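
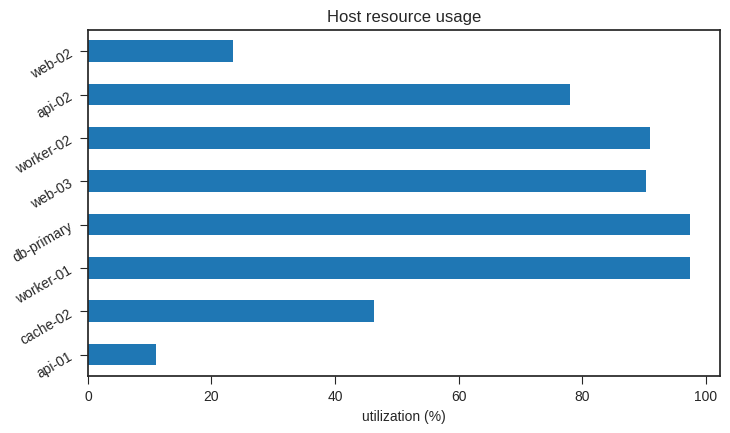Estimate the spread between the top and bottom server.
≈ 90

Max worker-01 ≈ 100, min api-01 ≈ 10; range ≈ 90.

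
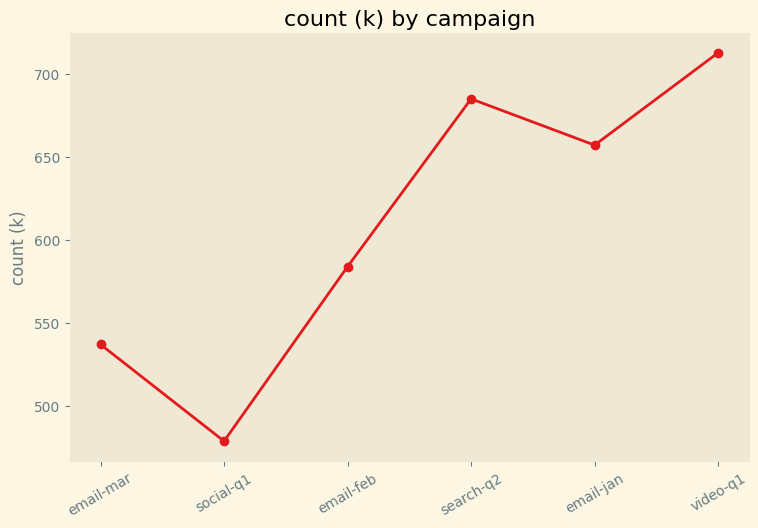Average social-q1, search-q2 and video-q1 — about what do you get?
(480 + 680 + 720) / 3 ≈ 627.

≈ 627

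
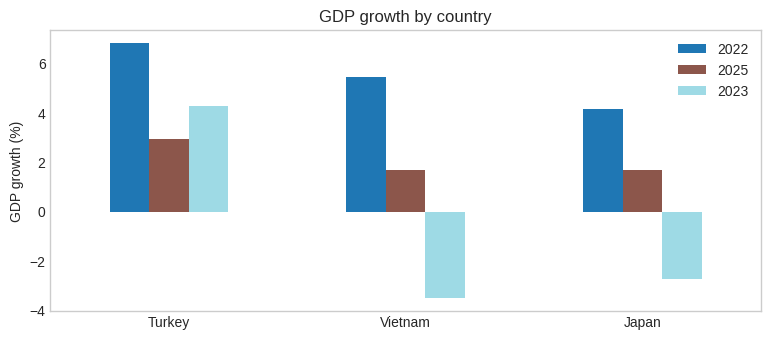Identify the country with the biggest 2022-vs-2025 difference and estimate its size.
Turkey, ≈ 4 %

Turkey: 2022 ≈ 7, 2025 ≈ 3 → gap ≈ 4. Next-largest (Vietnam) is only ≈ 3.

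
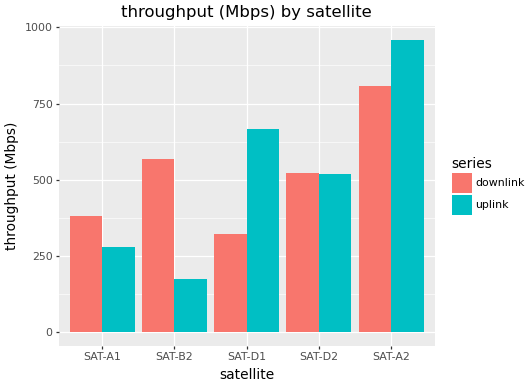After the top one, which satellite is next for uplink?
Top 3 for uplink: SAT-A2 ≈ 1000, SAT-D1 ≈ 700, SAT-D2 ≈ 500.

SAT-D1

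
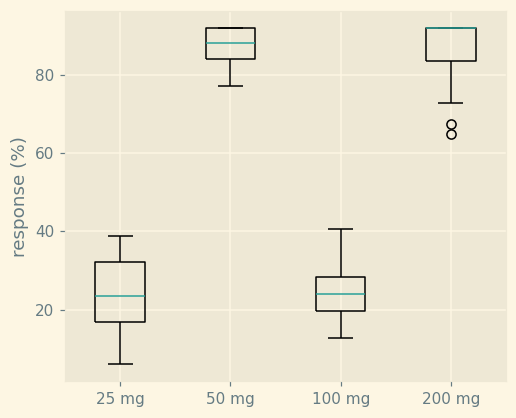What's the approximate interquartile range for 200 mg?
≈ 10

Q3 ≈ 90, Q1 ≈ 80; IQR ≈ 10.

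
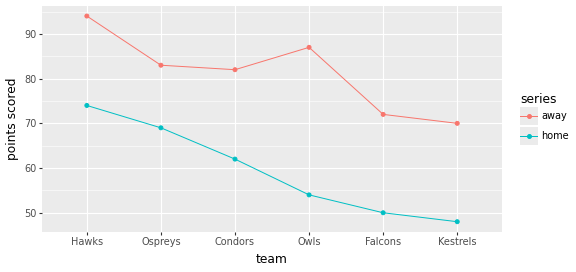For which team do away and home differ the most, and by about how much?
Owls: away ≈ 85, home ≈ 55 → gap ≈ 30. Next-largest (Kestrels) is only ≈ 20.

Owls, ≈ 30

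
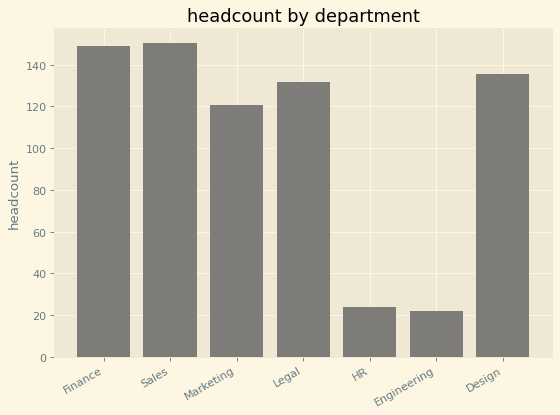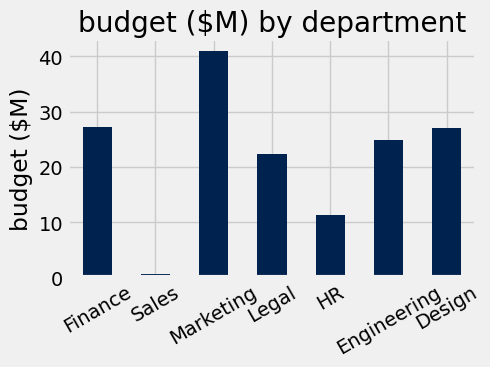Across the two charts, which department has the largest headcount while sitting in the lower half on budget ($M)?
Sales

Chart 2 median budget ($M) ≈ 25; below-median departments: Sales, Legal, HR. Among those, Sales has the highest headcount (≈ 160).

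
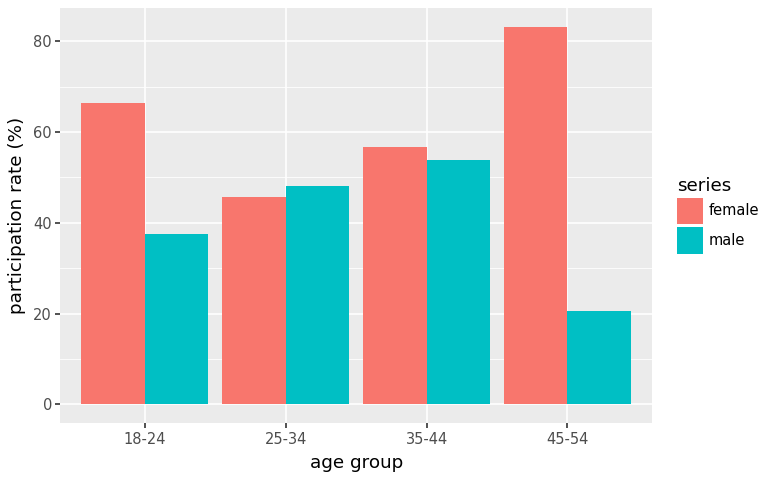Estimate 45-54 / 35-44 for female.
≈ 1.33×

45-54 ≈ 80, 35-44 ≈ 60; 80/60 ≈ 1.33.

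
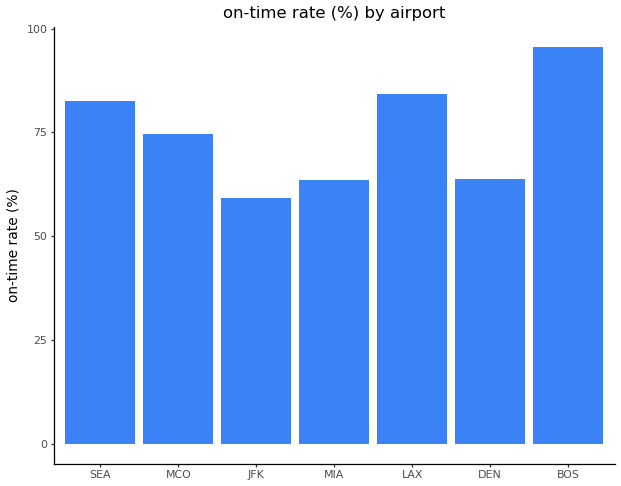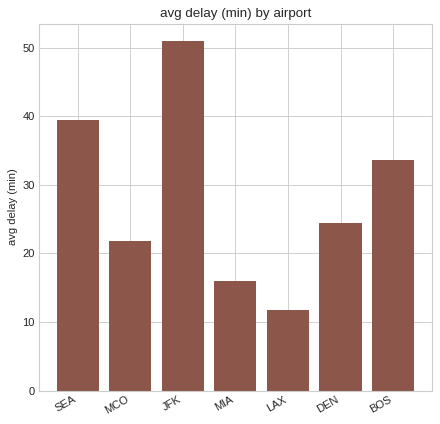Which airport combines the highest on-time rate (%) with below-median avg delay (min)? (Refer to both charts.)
Chart 2 median avg delay (min) ≈ 25; below-median airports: MCO, MIA, LAX. Among those, LAX has the highest on-time rate (%) (≈ 80).

LAX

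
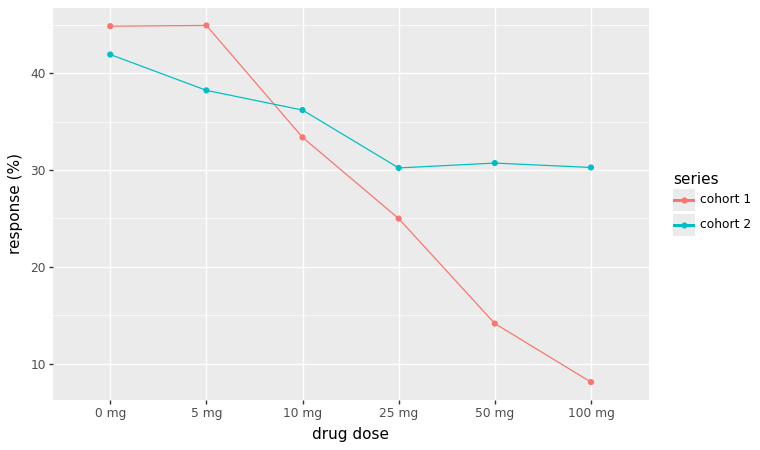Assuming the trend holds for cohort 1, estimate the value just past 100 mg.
≈ 2.5

Last three: 25, 15, 10 → slope ≈ -7.5/step → next ≈ 2.5.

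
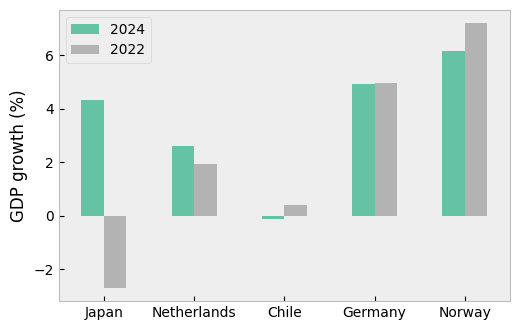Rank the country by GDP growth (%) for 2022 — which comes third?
Top 4 for 2022: Norway ≈ 7, Germany ≈ 5, Netherlands ≈ 2, Chile ≈ 0.

Netherlands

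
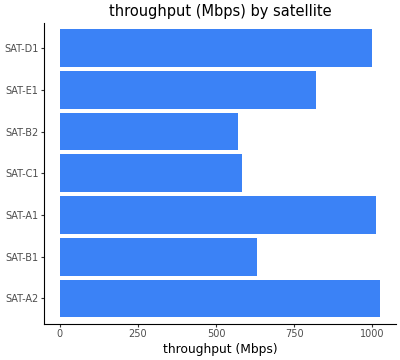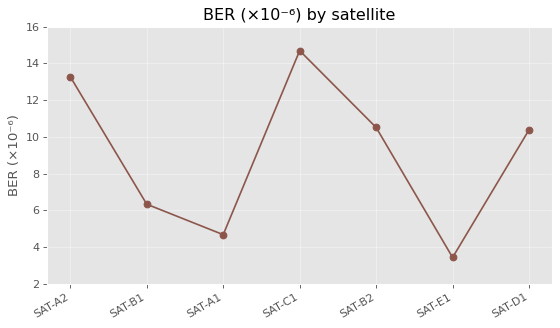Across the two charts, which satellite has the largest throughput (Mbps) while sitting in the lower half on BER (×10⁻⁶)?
SAT-A1

Chart 2 median BER (×10⁻⁶) ≈ 10; below-median satellites: SAT-B1, SAT-A1, SAT-E1. Among those, SAT-A1 has the highest throughput (Mbps) (≈ 1000).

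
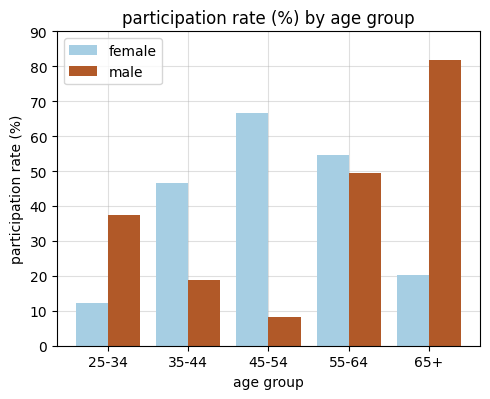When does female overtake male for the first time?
25-34: female ≈ 10 vs male ≈ 40 (not yet); 35-44: female ≈ 50 vs male ≈ 20 (first crossover).

35-44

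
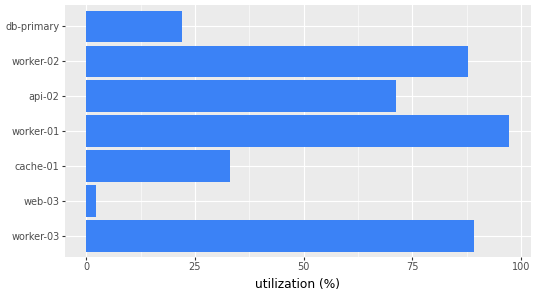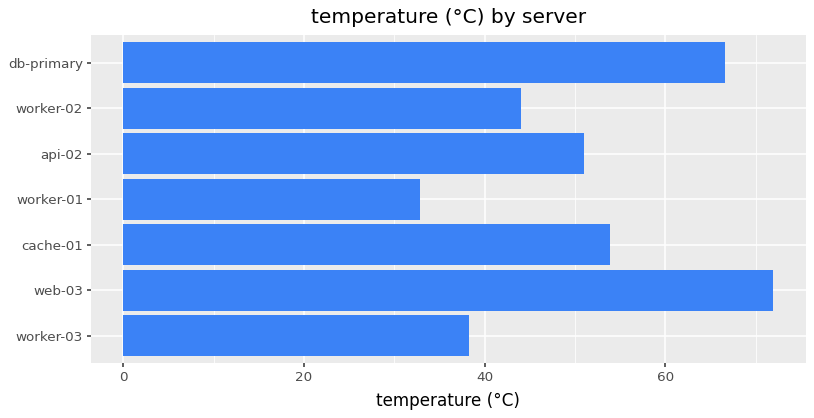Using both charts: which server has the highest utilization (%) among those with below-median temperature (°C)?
Chart 2 median temperature (°C) ≈ 50; below-median servers: worker-03, worker-01, worker-02. Among those, worker-01 has the highest utilization (%) (≈ 100).

worker-01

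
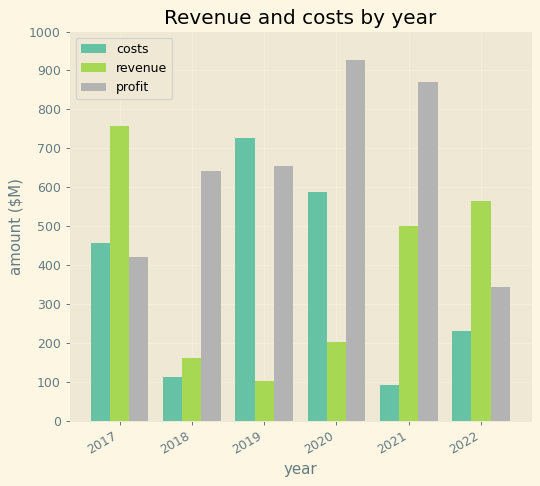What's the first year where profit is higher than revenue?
2018

2017: profit ≈ 400 vs revenue ≈ 800 (not yet); 2018: profit ≈ 600 vs revenue ≈ 200 (first crossover).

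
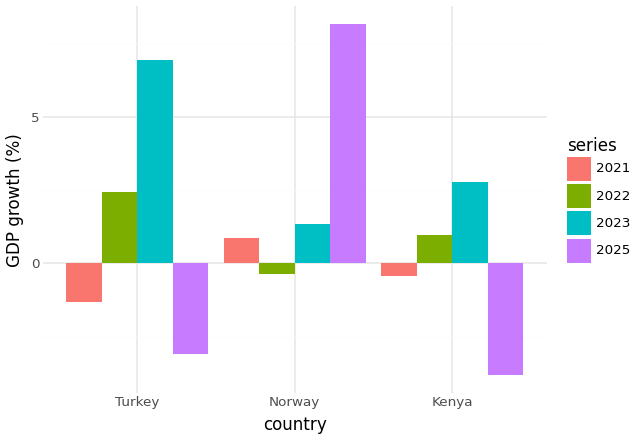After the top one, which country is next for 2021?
Kenya

Top 3 for 2021: Norway ≈ 1, Kenya ≈ 0, Turkey ≈ -1.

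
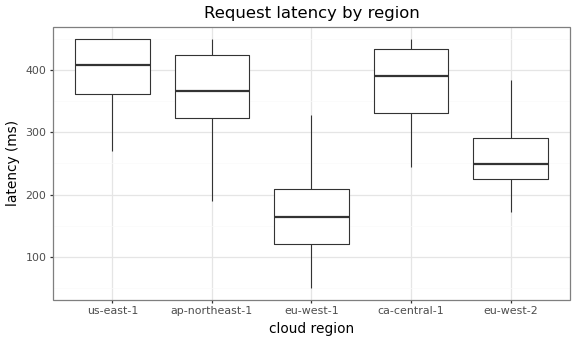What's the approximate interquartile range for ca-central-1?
≈ 100

Q3 ≈ 440, Q1 ≈ 340; IQR ≈ 100.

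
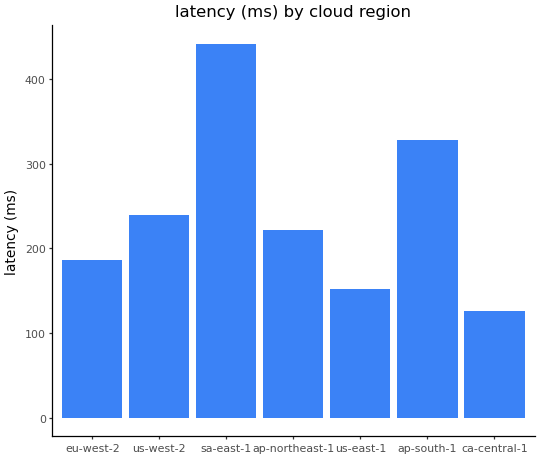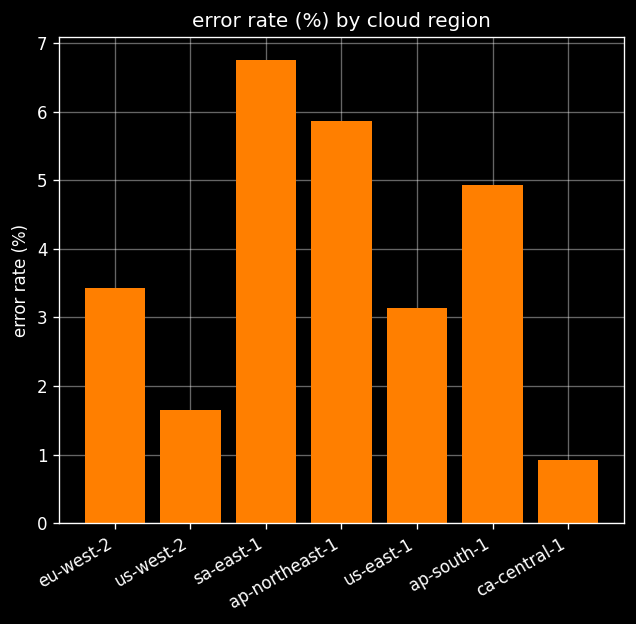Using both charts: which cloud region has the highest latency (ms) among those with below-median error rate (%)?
Chart 2 median error rate (%) ≈ 3; below-median cloud regions: us-west-2, us-east-1, ca-central-1. Among those, us-west-2 has the highest latency (ms) (≈ 250).

us-west-2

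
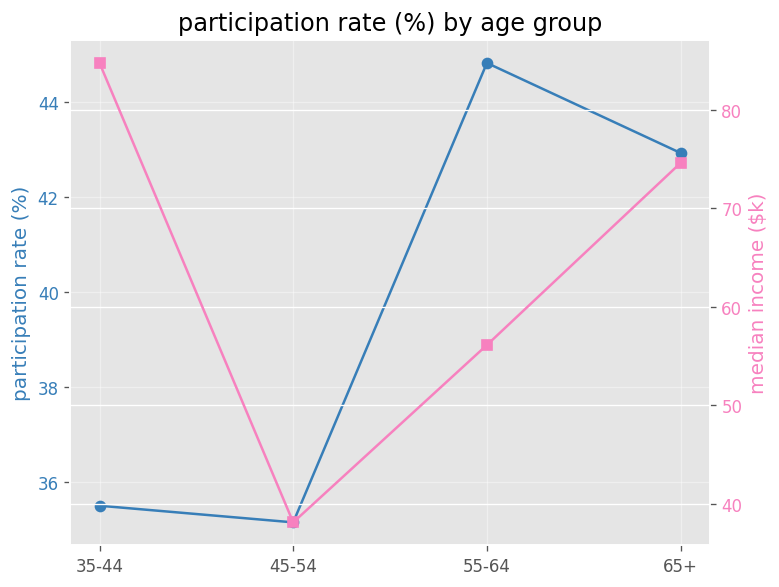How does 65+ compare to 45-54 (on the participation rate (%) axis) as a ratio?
65+ ≈ 43, 45-54 ≈ 35; 43/35 ≈ 1.23.

≈ 1.23×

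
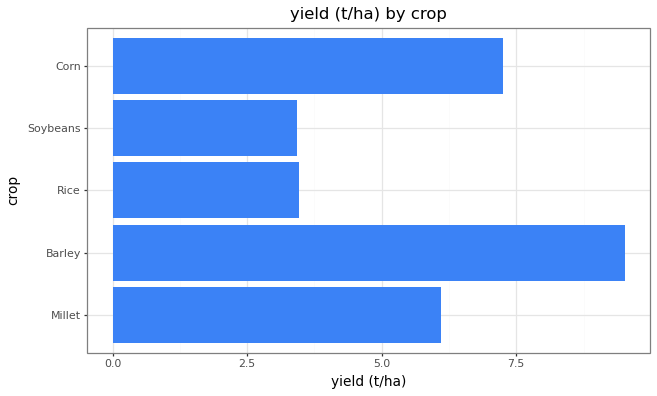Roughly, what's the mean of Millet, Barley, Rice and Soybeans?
(6 + 10 + 3 + 3) / 4 ≈ 6.

≈ 6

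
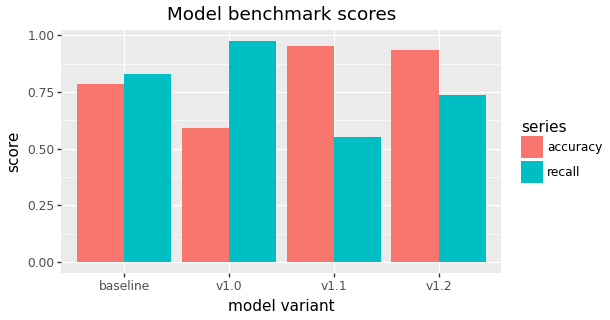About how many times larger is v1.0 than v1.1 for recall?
≈ 1.67×

v1.0 ≈ 1.0, v1.1 ≈ 0.6; 1.0/0.6 ≈ 1.67.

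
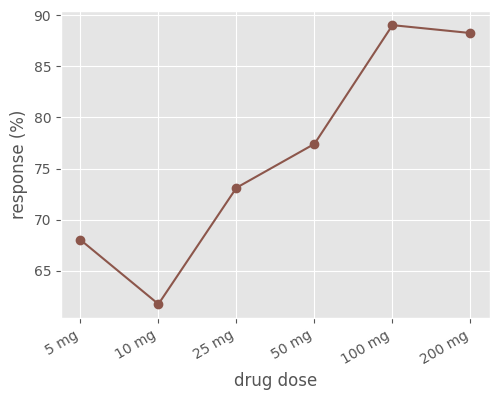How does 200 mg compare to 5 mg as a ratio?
≈ 1.29×

200 mg ≈ 90, 5 mg ≈ 70; 90/70 ≈ 1.29.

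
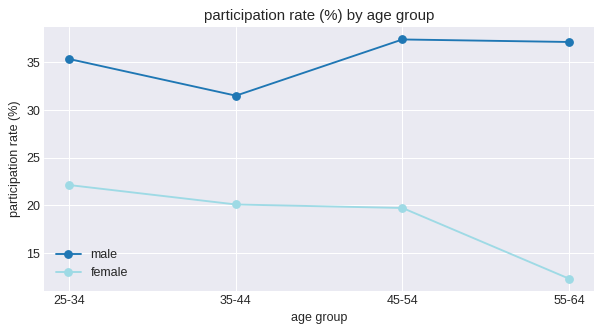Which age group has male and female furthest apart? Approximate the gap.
55-64: male ≈ 35, female ≈ 10 → gap ≈ 25. Next-largest (45-54) is only ≈ 15.

55-64, ≈ 25 %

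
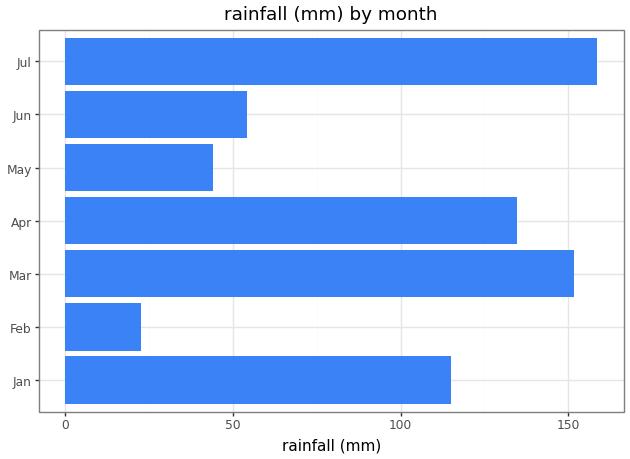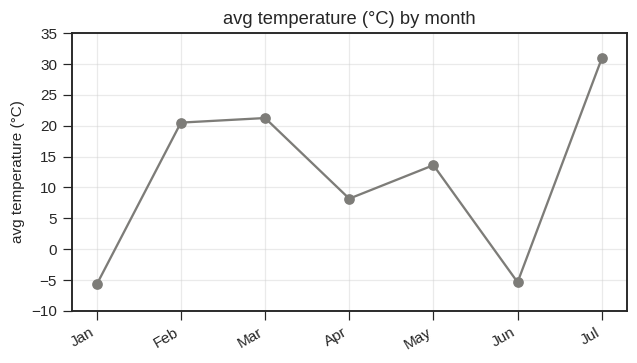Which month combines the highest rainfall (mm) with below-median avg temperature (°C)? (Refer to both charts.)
Chart 2 median avg temperature (°C) ≈ 15; below-median months: Jan, Apr, Jun. Among those, Apr has the highest rainfall (mm) (≈ 140).

Apr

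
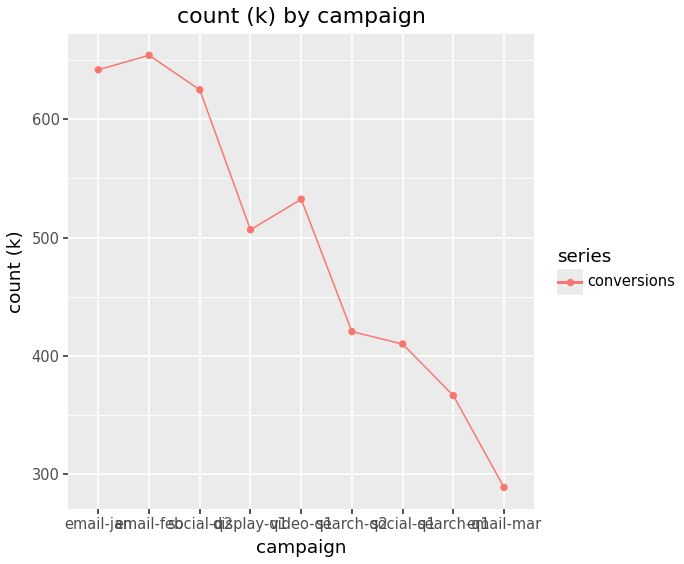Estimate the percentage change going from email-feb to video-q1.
≈ -15.4%

email-feb ≈ 650, video-q1 ≈ 550; (550 − 650) / 650 ≈ -15.4%.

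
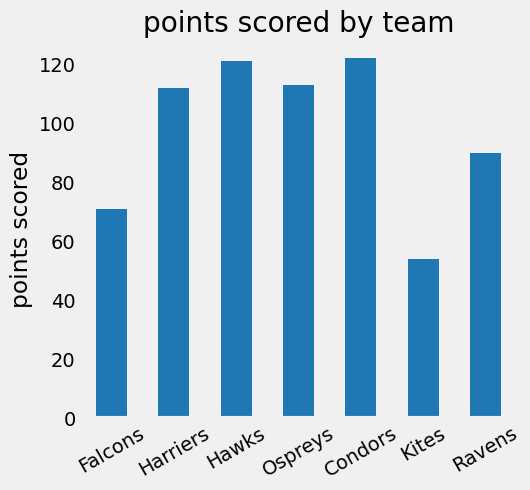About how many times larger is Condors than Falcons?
≈ 1.5×

Condors ≈ 120, Falcons ≈ 80; 120/80 ≈ 1.5.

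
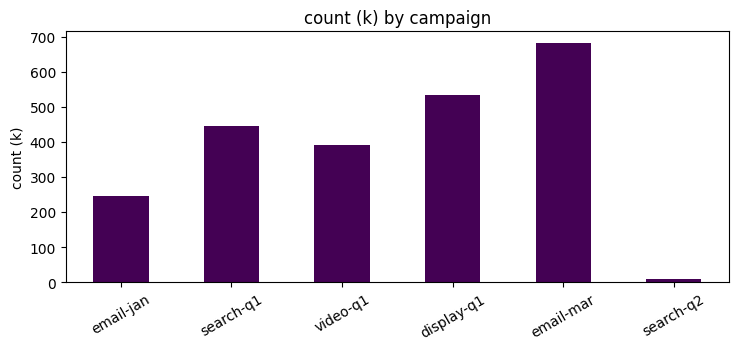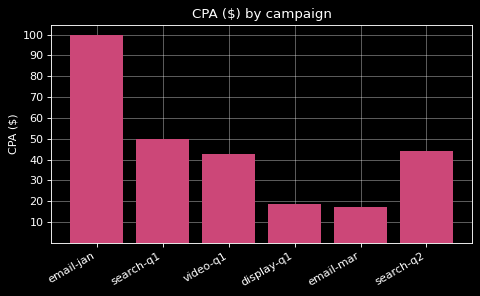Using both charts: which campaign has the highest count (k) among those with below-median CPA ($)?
Chart 2 median CPA ($) ≈ 40; below-median campaigns: video-q1, display-q1, email-mar. Among those, email-mar has the highest count (k) (≈ 700).

email-mar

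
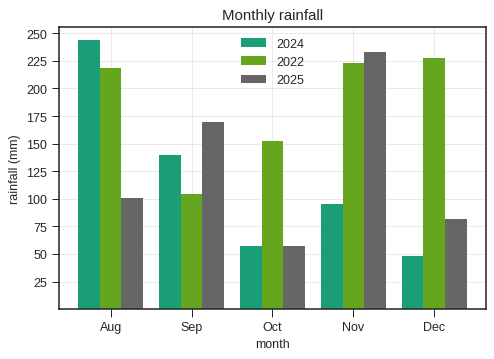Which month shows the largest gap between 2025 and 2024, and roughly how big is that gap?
Aug, ≈ 150 mm

Aug: 2025 ≈ 100, 2024 ≈ 250 → gap ≈ 150. Next-largest (Nov) is only ≈ 125.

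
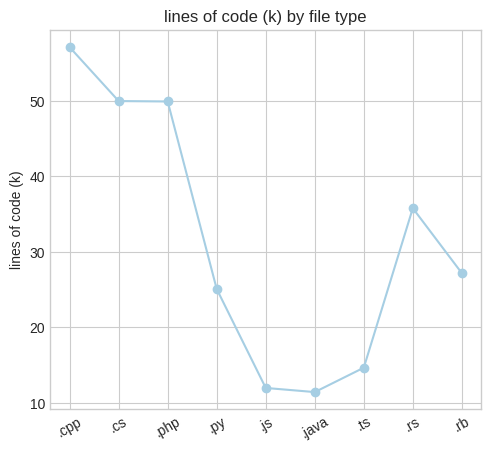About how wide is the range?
Max .cpp ≈ 55, min .java ≈ 10; range ≈ 45.

≈ 45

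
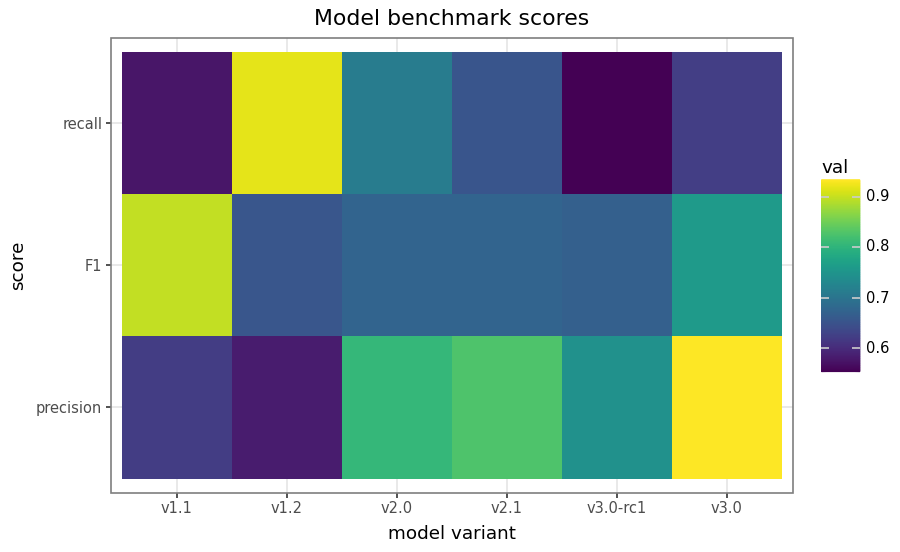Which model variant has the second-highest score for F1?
Top 3 for F1: v1.1 ≈ 0.90, v3.0 ≈ 0.75, v2.0 ≈ 0.65.

v3.0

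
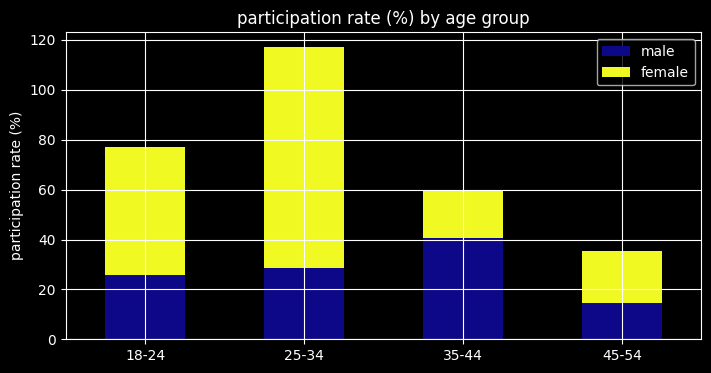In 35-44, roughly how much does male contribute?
≈ 40

male top ≈ 40, bottom ≈ 0; segment ≈ 40.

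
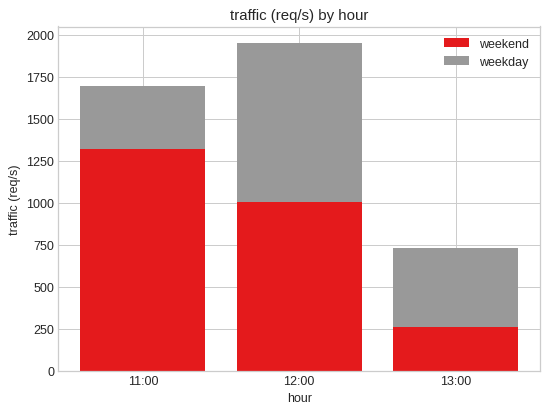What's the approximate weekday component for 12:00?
≈ 1000

weekday top ≈ 2000, bottom ≈ 1000; segment ≈ 1000.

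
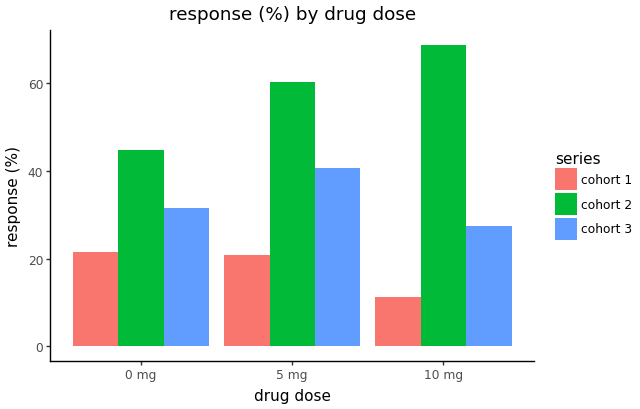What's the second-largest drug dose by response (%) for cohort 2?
5 mg

Top 3 for cohort 2: 10 mg ≈ 70, 5 mg ≈ 60, 0 mg ≈ 40.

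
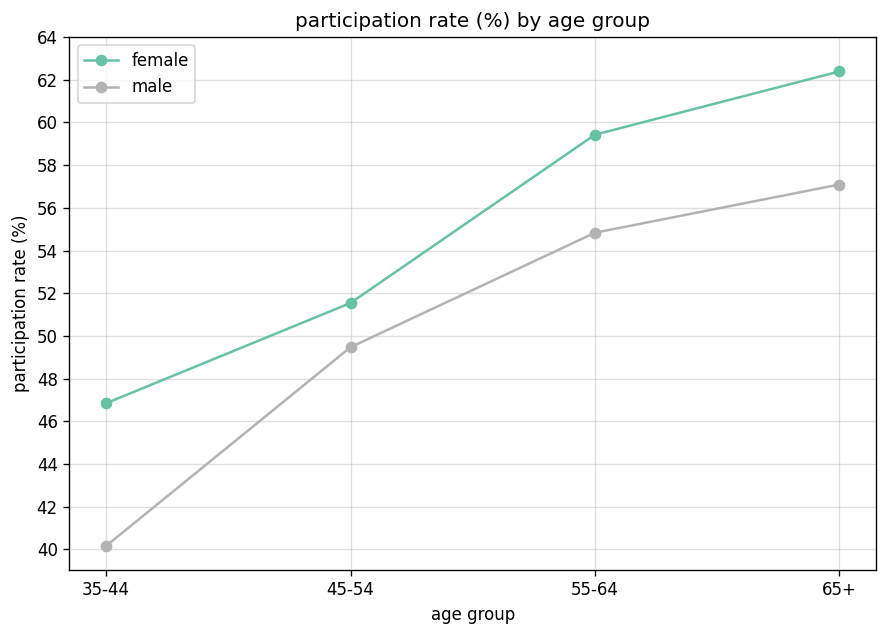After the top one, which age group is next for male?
55-64

Top 3 for male: 65+ ≈ 58, 55-64 ≈ 54, 45-54 ≈ 50.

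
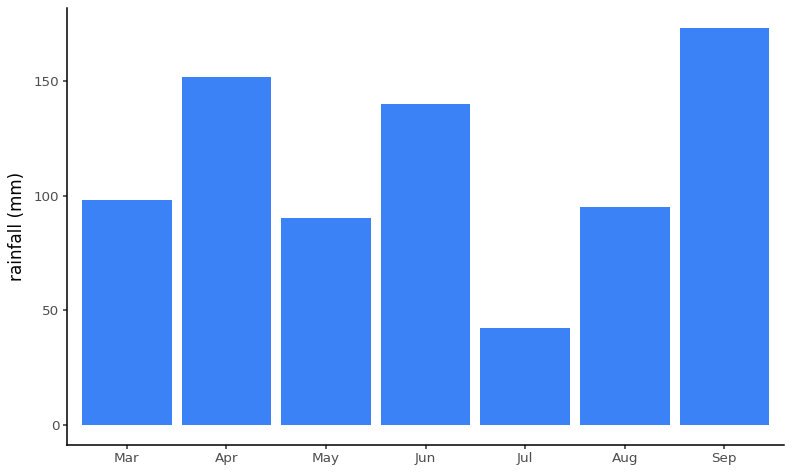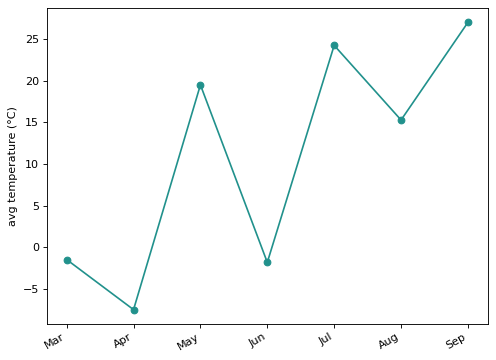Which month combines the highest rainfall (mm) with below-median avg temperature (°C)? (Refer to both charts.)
Chart 2 median avg temperature (°C) ≈ 15; below-median months: Mar, Apr, Jun. Among those, Apr has the highest rainfall (mm) (≈ 160).

Apr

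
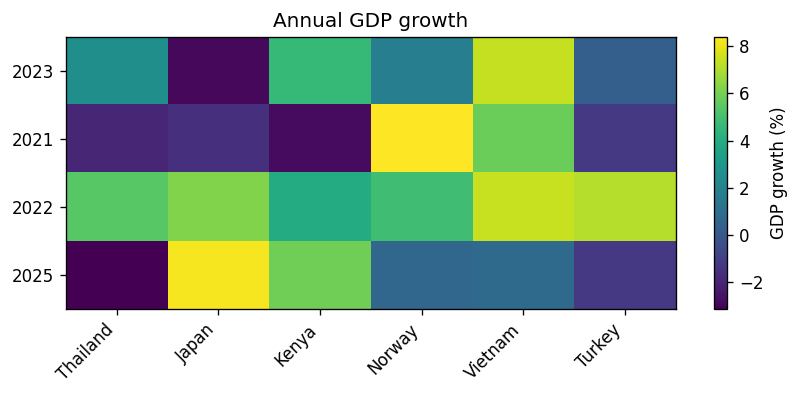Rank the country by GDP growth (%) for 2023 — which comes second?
Kenya

Top 3 for 2023: Vietnam ≈ 7, Kenya ≈ 5, Thailand ≈ 3.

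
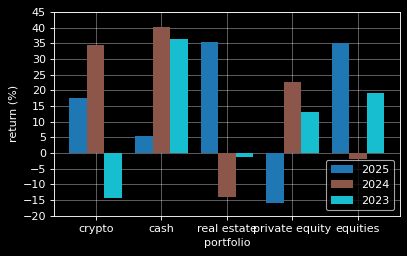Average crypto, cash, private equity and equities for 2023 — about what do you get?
≈ 14

(-15 + 35 + 15 + 20) / 4 ≈ 14.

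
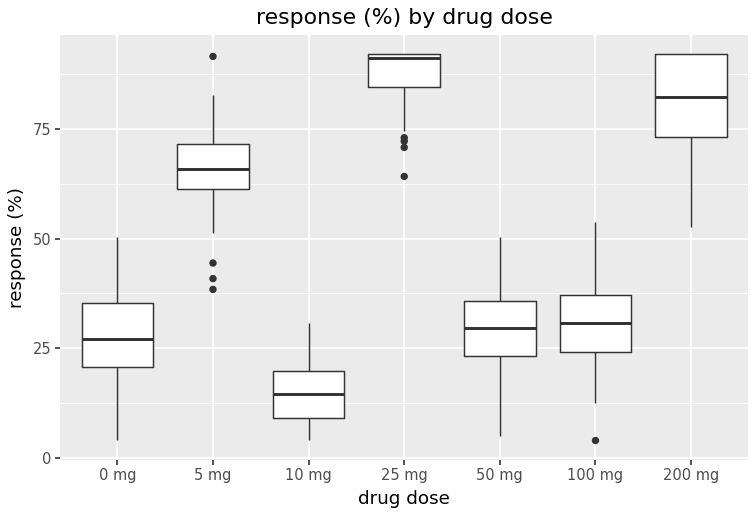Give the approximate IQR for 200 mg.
Q3 ≈ 90, Q1 ≈ 70; IQR ≈ 20.

≈ 20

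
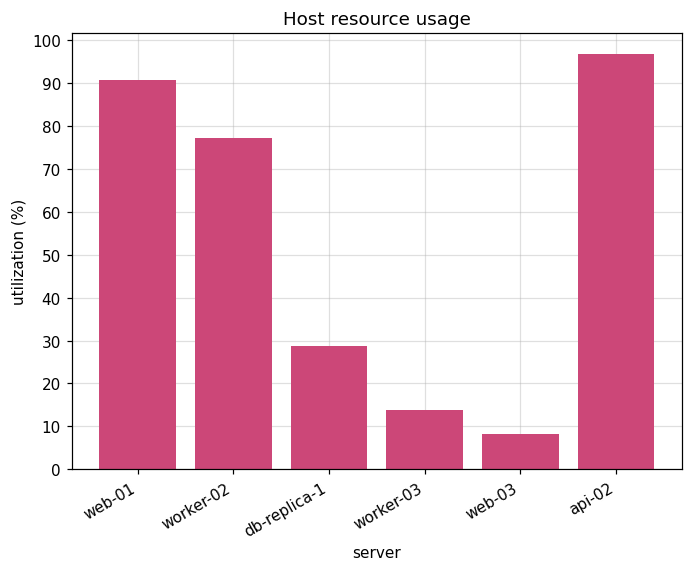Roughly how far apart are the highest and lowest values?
Max api-02 ≈ 100, min web-03 ≈ 10; range ≈ 90.

≈ 90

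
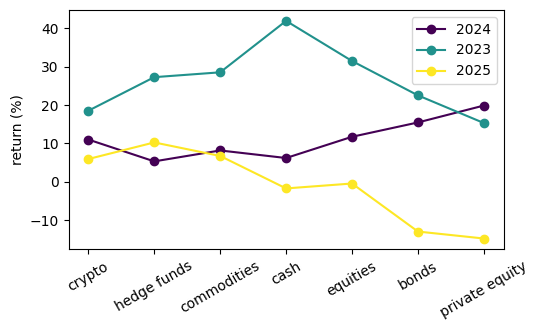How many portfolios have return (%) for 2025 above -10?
Above -10: crypto, hedge funds, commodities, cash, equities.

5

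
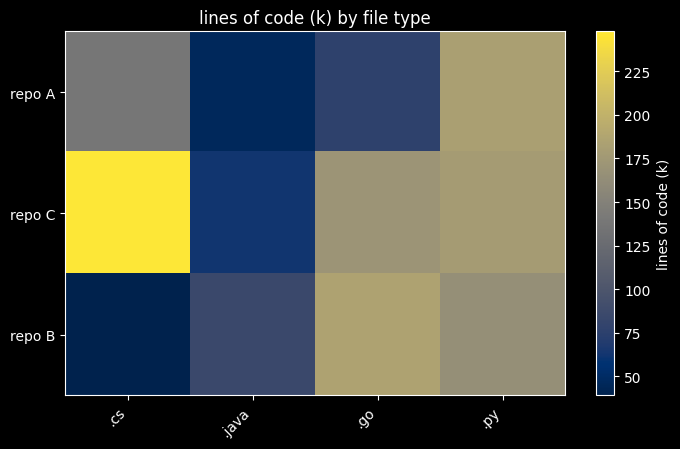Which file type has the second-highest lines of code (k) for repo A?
Top 3 for repo A: .py ≈ 180, .cs ≈ 140, .go ≈ 80.

.cs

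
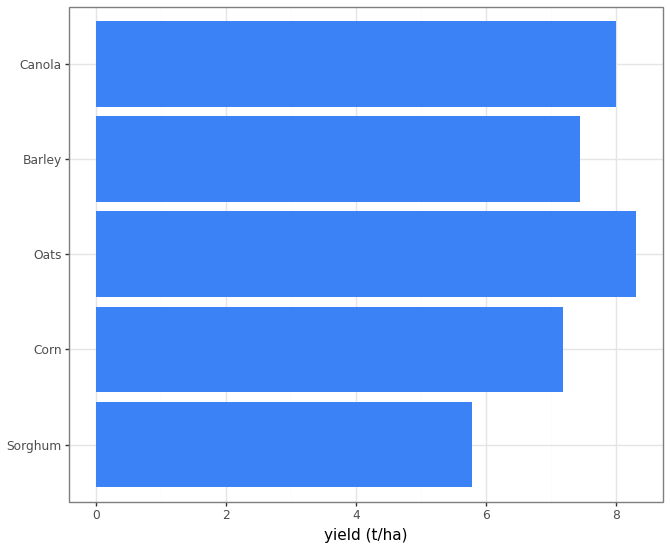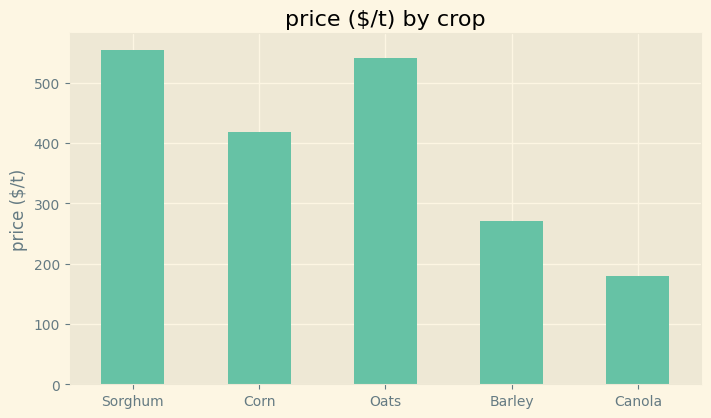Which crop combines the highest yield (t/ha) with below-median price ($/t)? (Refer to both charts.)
Canola

Chart 2 median price ($/t) ≈ 400; below-median crops: Barley, Canola. Among those, Canola has the highest yield (t/ha) (≈ 8).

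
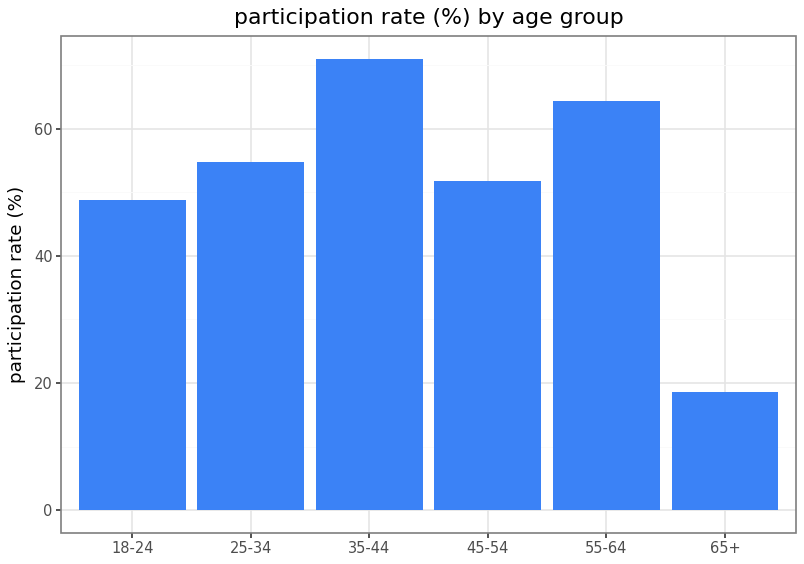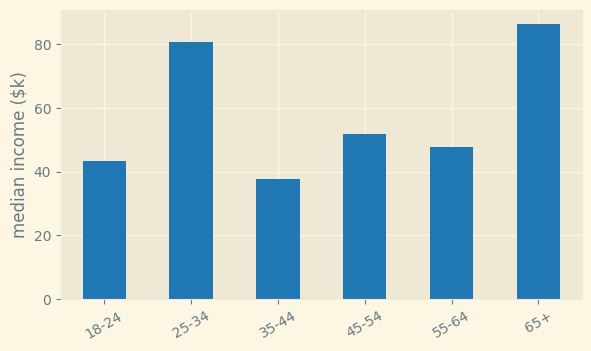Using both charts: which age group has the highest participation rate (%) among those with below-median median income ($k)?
35-44

Chart 2 median median income ($k) ≈ 50; below-median age groups: 18-24, 35-44, 55-64. Among those, 35-44 has the highest participation rate (%) (≈ 70).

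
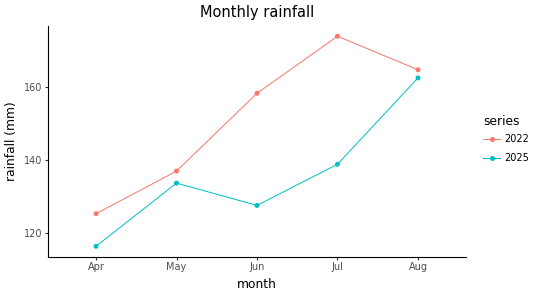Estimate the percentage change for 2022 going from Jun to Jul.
≈ +9.4%

Jun ≈ 160, Jul ≈ 175; (175 − 160) / 160 ≈ +9.4%.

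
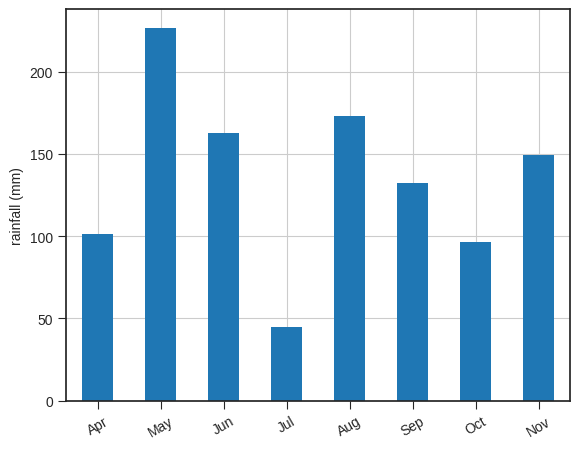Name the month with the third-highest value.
Top 4: May ≈ 220, Aug ≈ 180, Jun ≈ 160, Nov ≈ 140.

Jun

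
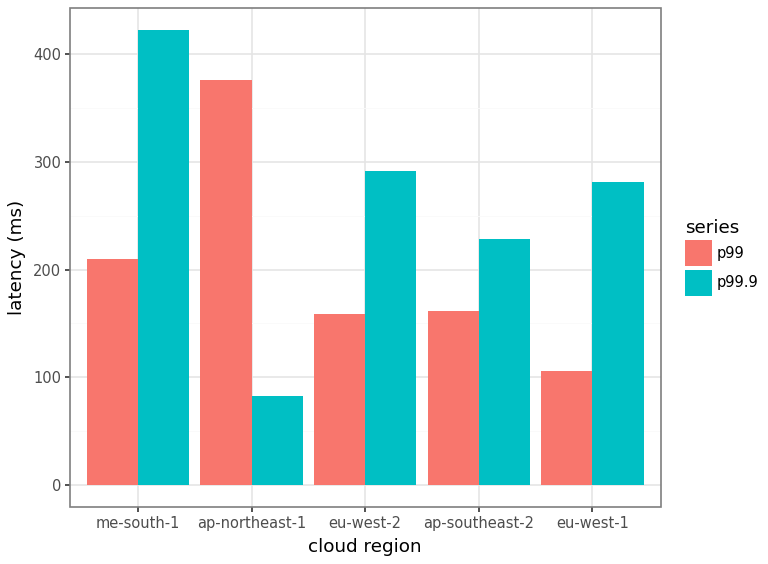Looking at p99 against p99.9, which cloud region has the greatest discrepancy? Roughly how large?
ap-northeast-1: p99 ≈ 400, p99.9 ≈ 100 → gap ≈ 300. Next-largest (me-south-1) is only ≈ 200.

ap-northeast-1, ≈ 300 ms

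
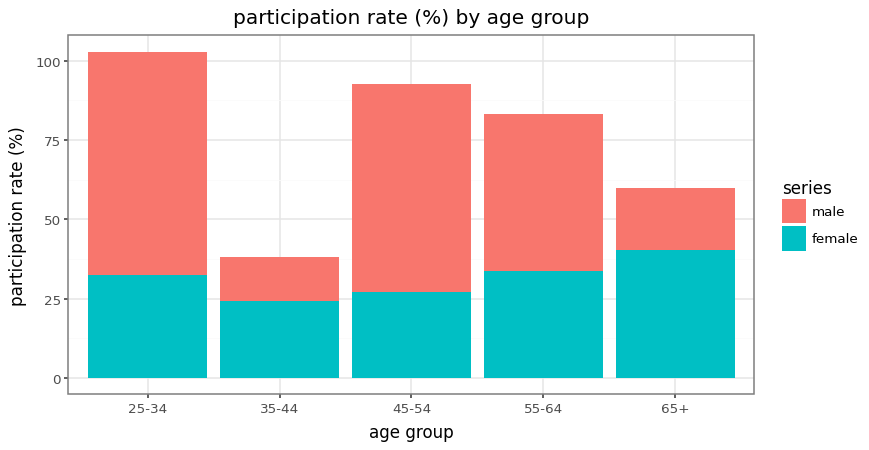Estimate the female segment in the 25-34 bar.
female top ≈ 30, bottom ≈ 0; segment ≈ 30.

≈ 30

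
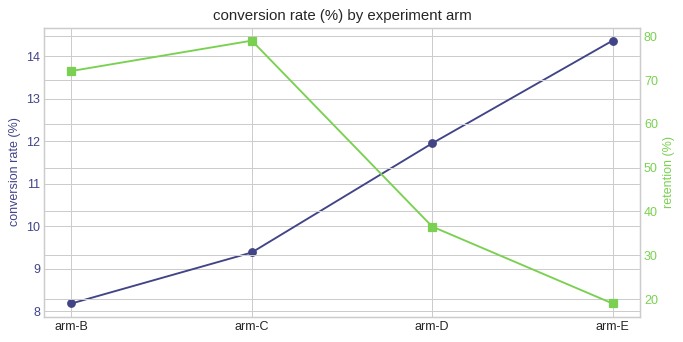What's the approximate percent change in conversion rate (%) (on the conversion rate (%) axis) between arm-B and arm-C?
arm-B ≈ 8, arm-C ≈ 9; (9 − 8) / 8 ≈ +12.5%.

≈ +12.5%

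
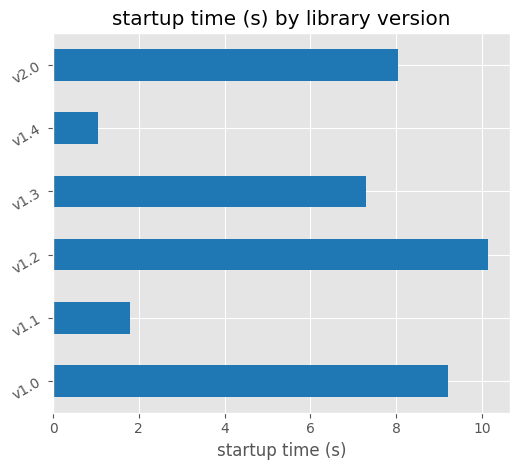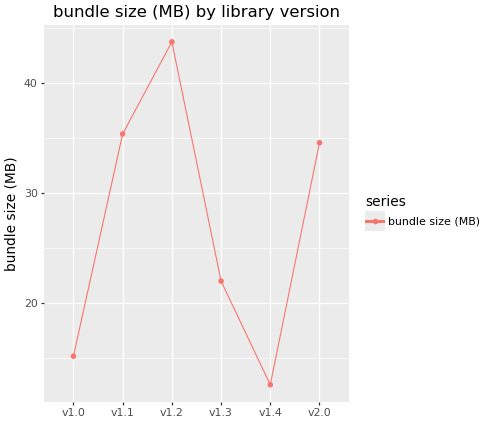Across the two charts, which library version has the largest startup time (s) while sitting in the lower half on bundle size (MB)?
Chart 2 median bundle size (MB) ≈ 30; below-median library versions: v1.0, v1.3, v1.4. Among those, v1.0 has the highest startup time (s) (≈ 9).

v1.0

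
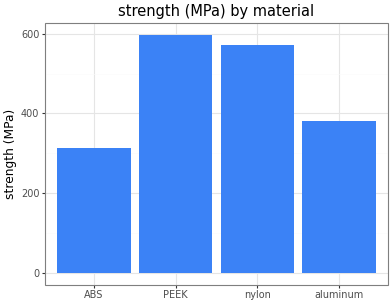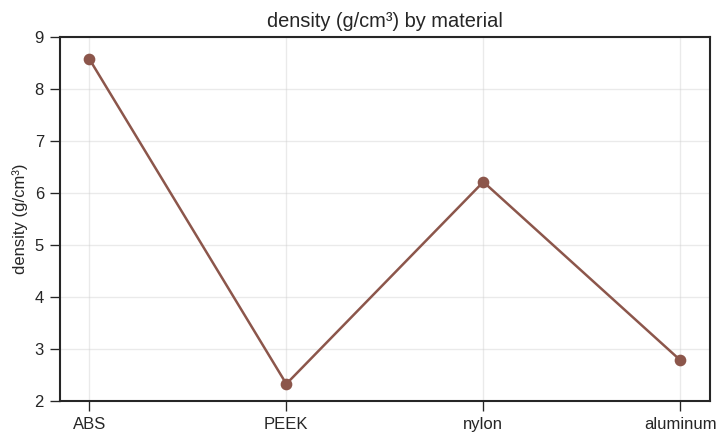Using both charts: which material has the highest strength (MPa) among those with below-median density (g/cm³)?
Chart 2 median density (g/cm³) ≈ 5; below-median materials: PEEK, aluminum. Among those, PEEK has the highest strength (MPa) (≈ 600).

PEEK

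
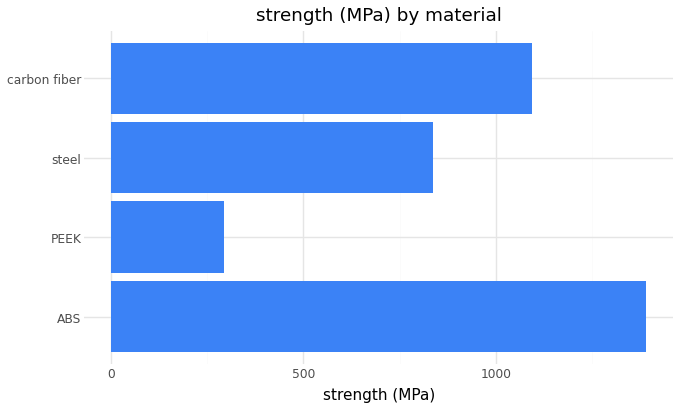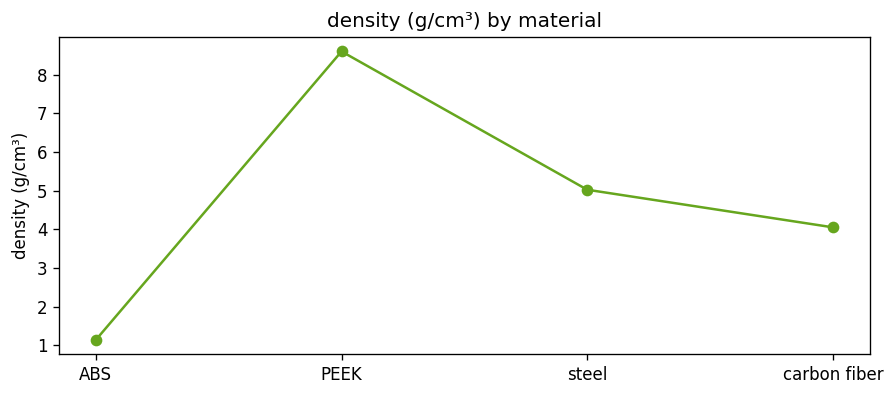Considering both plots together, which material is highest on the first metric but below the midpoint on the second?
ABS

Chart 2 median density (g/cm³) ≈ 5; below-median materials: ABS, carbon fiber. Among those, ABS has the highest strength (MPa) (≈ 1400).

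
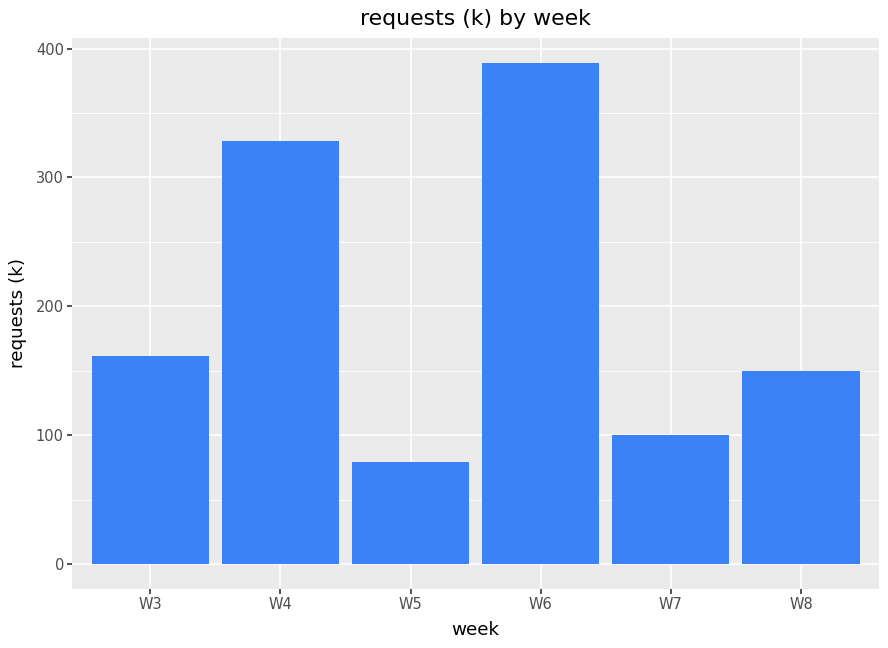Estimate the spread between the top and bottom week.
Max W6 ≈ 400, min W5 ≈ 100; range ≈ 300.

≈ 300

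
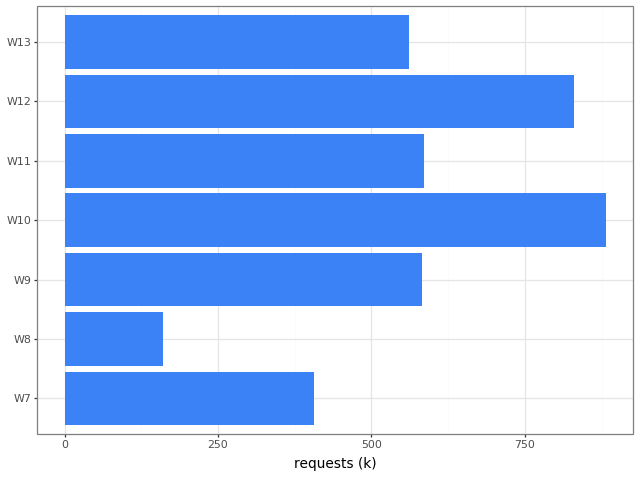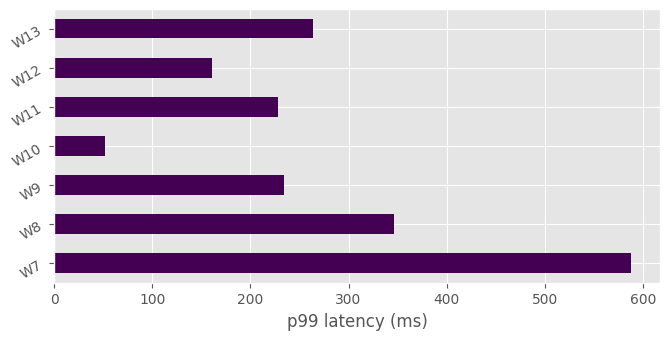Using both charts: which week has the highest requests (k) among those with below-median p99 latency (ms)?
W10

Chart 2 median p99 latency (ms) ≈ 200; below-median weeks: W10, W11, W12. Among those, W10 has the highest requests (k) (≈ 900).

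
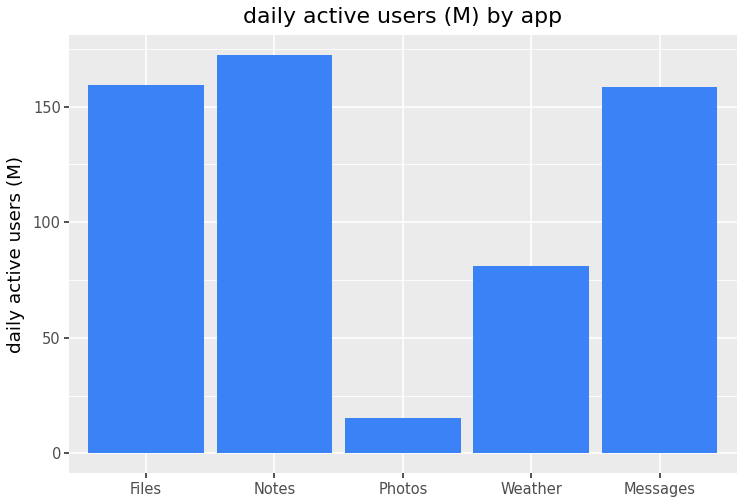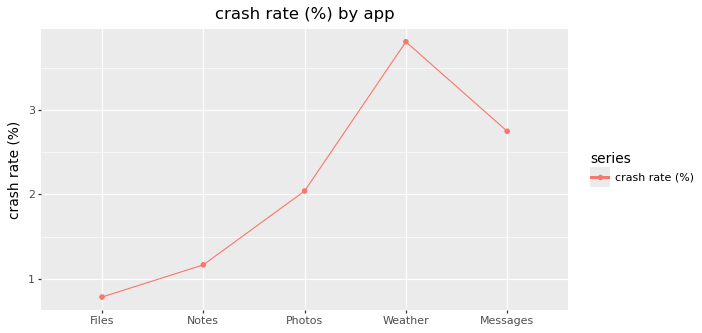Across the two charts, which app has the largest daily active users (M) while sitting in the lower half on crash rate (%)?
Chart 2 median crash rate (%) ≈ 2; below-median apps: Files, Notes. Among those, Notes has the highest daily active users (M) (≈ 180).

Notes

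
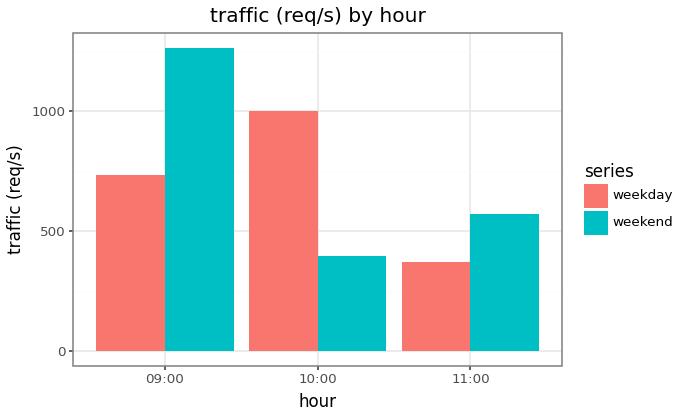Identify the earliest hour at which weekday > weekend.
09:00: weekday ≈ 800 vs weekend ≈ 1200 (not yet); 10:00: weekday ≈ 1000 vs weekend ≈ 400 (first crossover).

10:00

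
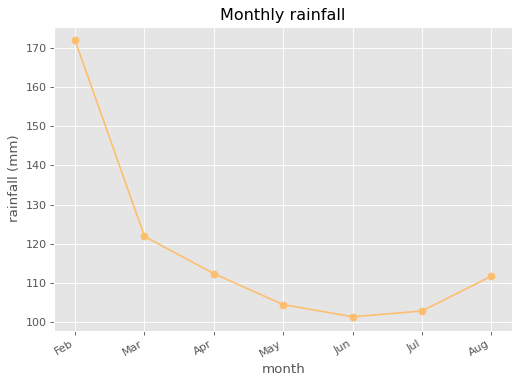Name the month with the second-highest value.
Mar

Top 3: Feb ≈ 170, Mar ≈ 120, Apr ≈ 110.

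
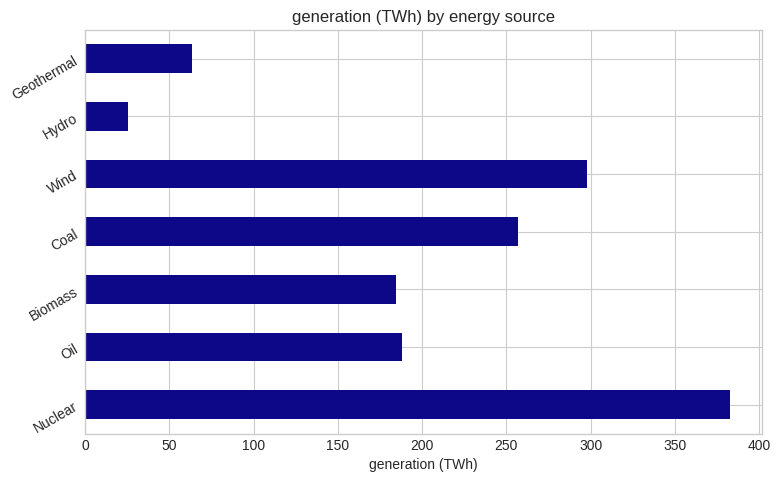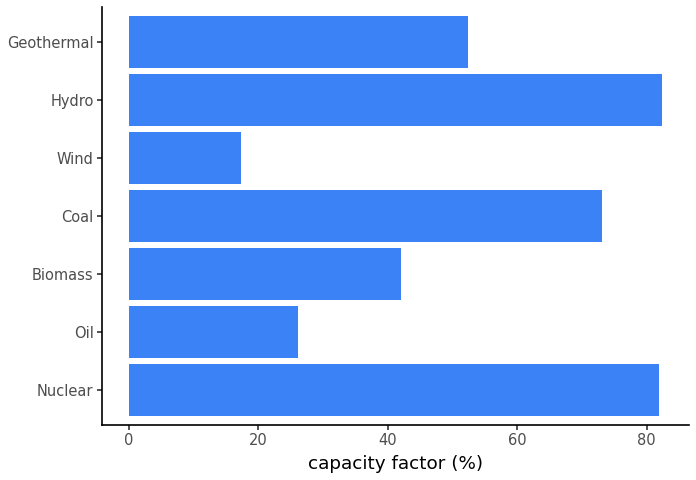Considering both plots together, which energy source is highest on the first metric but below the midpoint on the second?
Wind

Chart 2 median capacity factor (%) ≈ 50; below-median energy sources: Oil, Biomass, Wind. Among those, Wind has the highest generation (TWh) (≈ 300).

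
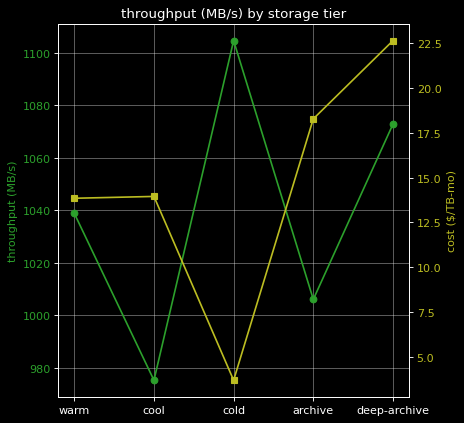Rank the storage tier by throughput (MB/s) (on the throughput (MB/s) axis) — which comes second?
Top 3 (on the throughput (MB/s) axis): cold ≈ 1100, deep-archive ≈ 1080, warm ≈ 1040.

deep-archive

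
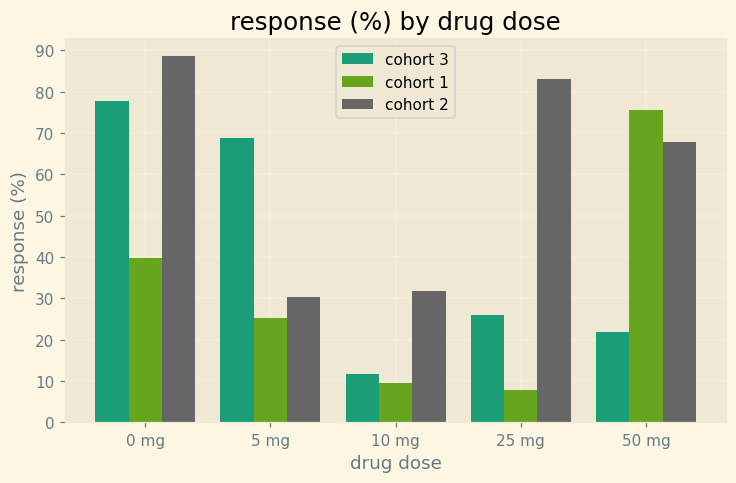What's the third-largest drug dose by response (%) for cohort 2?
Top 4 for cohort 2: 0 mg ≈ 90, 25 mg ≈ 80, 50 mg ≈ 70, 10 mg ≈ 30.

50 mg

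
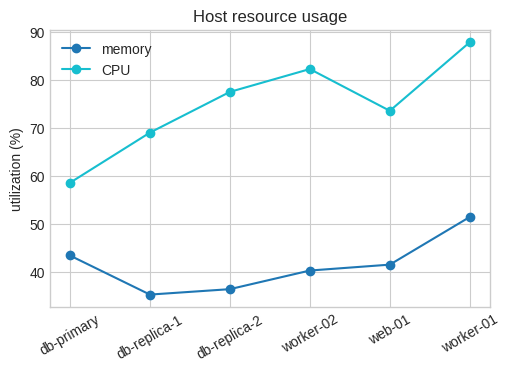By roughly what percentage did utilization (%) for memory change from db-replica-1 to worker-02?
≈ +14.3%

db-replica-1 ≈ 35, worker-02 ≈ 40; (40 − 35) / 35 ≈ +14.3%.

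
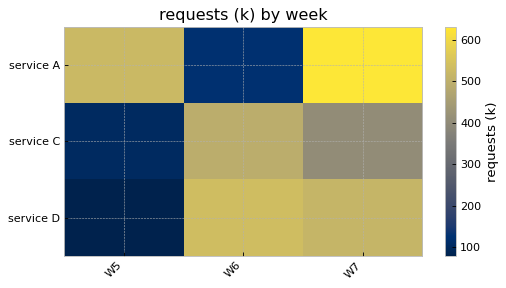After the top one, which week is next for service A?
Top 3 for service A: W7 ≈ 650, W5 ≈ 500, W6 ≈ 100.

W5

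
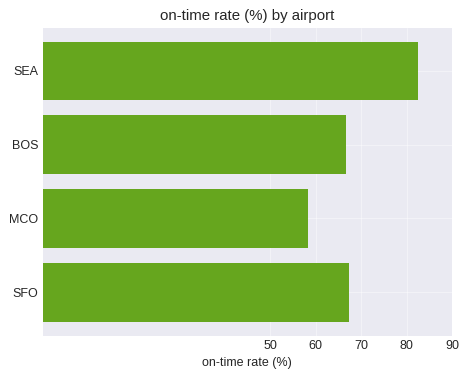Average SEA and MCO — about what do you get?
≈ 70

(80 + 60) / 2 ≈ 70.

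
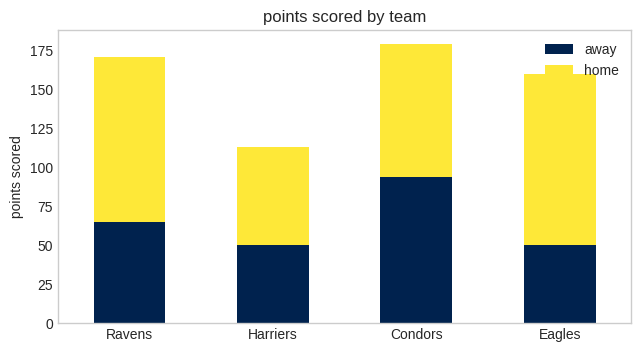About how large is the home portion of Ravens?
home top ≈ 180, bottom ≈ 60; segment ≈ 120.

≈ 120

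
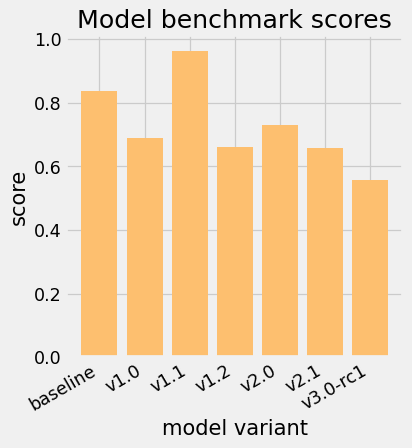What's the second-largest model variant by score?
Top 3: v1.1 ≈ 1.0, baseline ≈ 0.8, v2.0 ≈ 0.7.

baseline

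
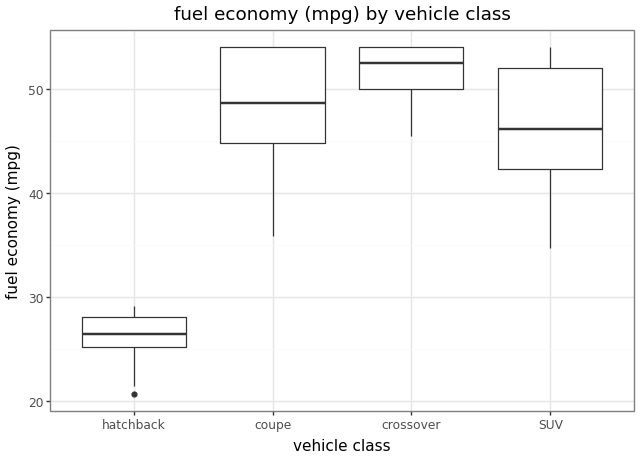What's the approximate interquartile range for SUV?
≈ 10

Q3 ≈ 50, Q1 ≈ 40; IQR ≈ 10.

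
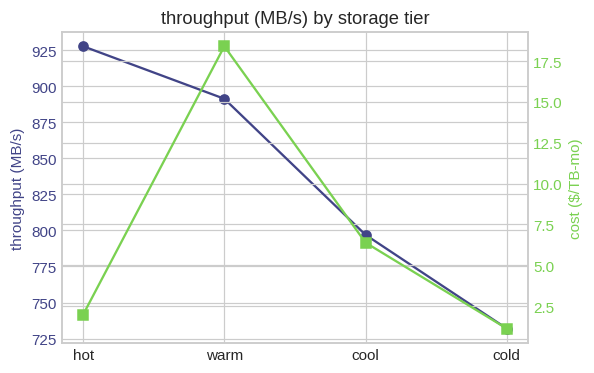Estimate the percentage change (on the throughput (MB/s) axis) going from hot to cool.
hot ≈ 920, cool ≈ 800; (800 − 920) / 920 ≈ -13%.

≈ -13%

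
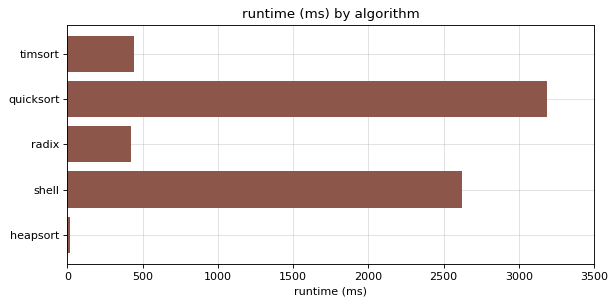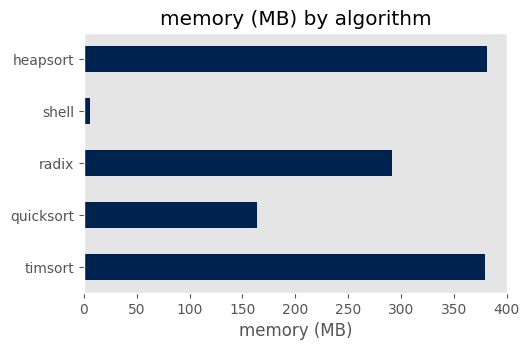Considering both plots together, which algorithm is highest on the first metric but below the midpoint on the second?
quicksort

Chart 2 median memory (MB) ≈ 300; below-median algorithms: quicksort, shell. Among those, quicksort has the highest runtime (ms) (≈ 3000).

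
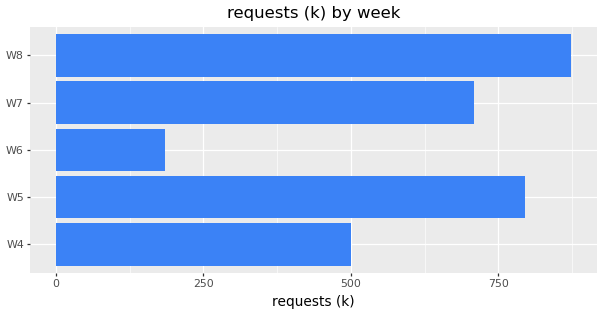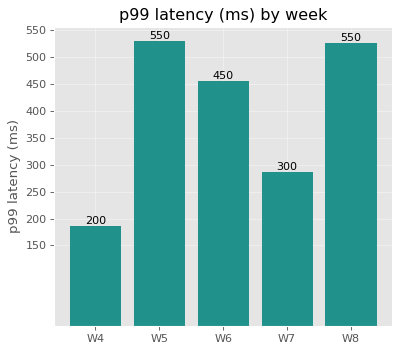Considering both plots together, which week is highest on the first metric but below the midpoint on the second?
Chart 2 median p99 latency (ms) ≈ 450; below-median weeks: W4, W7. Among those, W7 has the highest requests (k) (≈ 700).

W7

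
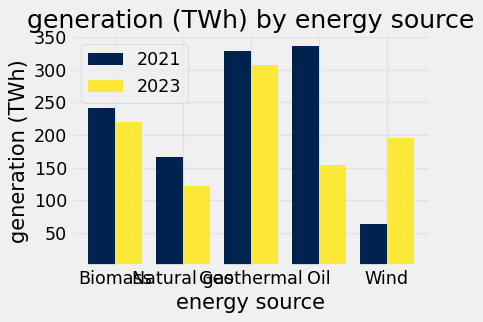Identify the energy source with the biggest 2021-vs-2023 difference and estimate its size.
Oil, ≈ 200 TWh

Oil: 2021 ≈ 350, 2023 ≈ 150 → gap ≈ 200. Next-largest (Wind) is only ≈ 150.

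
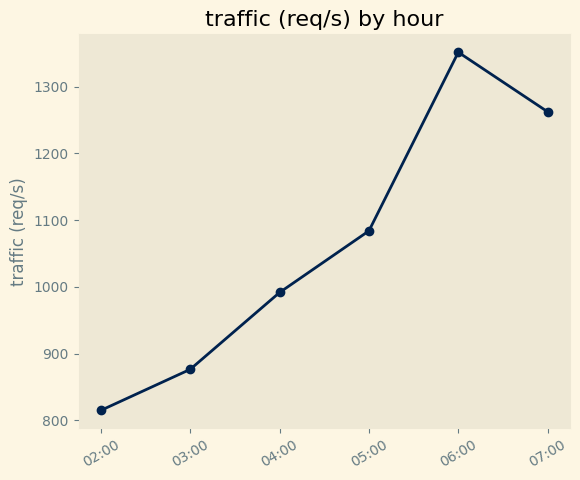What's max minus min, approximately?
Max 06:00 ≈ 1350, min 02:00 ≈ 800; range ≈ 550.

≈ 550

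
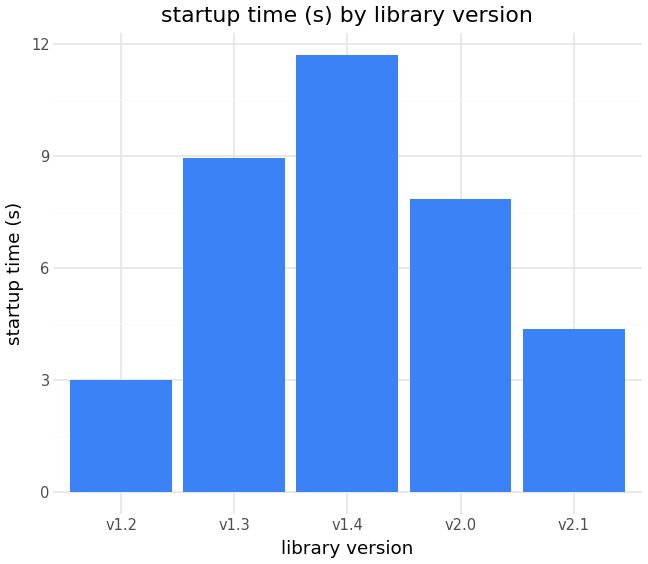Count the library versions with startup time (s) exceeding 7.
Above 7: v1.3, v1.4, v2.0.

3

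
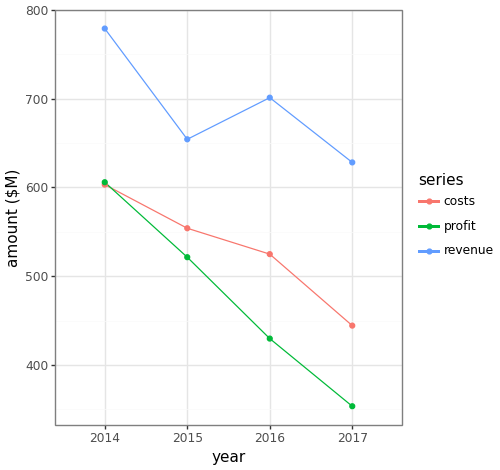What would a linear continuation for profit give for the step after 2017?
≈ 275

Last three: 500, 450, 350 → slope ≈ -75/step → next ≈ 275.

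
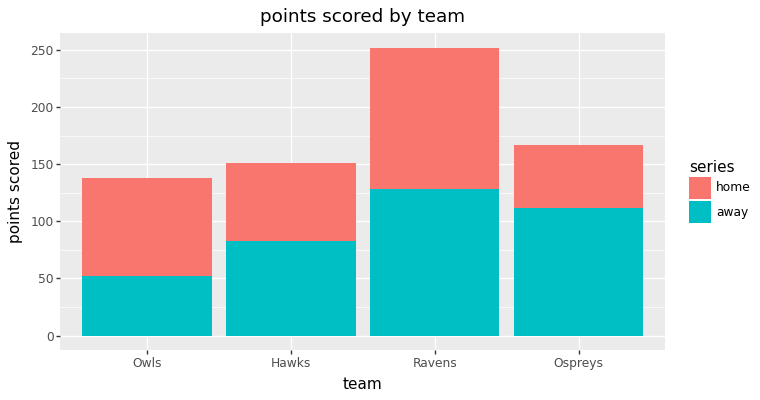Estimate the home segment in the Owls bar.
home top ≈ 150, bottom ≈ 50; segment ≈ 100.

≈ 100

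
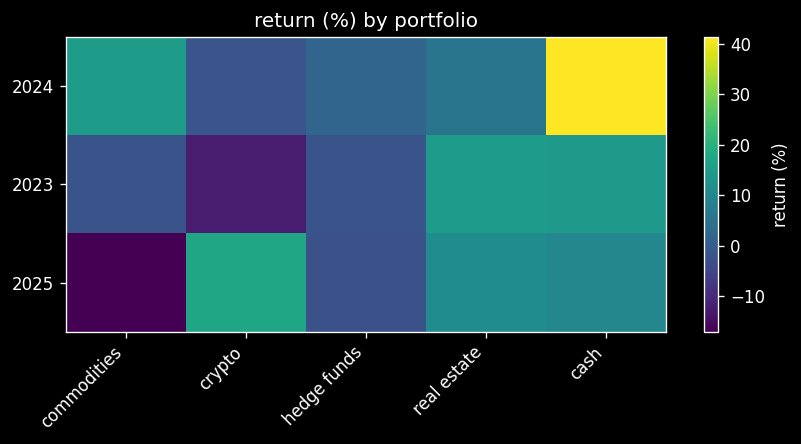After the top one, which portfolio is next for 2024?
commodities

Top 3 for 2024: cash ≈ 40, commodities ≈ 15, real estate ≈ 5.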